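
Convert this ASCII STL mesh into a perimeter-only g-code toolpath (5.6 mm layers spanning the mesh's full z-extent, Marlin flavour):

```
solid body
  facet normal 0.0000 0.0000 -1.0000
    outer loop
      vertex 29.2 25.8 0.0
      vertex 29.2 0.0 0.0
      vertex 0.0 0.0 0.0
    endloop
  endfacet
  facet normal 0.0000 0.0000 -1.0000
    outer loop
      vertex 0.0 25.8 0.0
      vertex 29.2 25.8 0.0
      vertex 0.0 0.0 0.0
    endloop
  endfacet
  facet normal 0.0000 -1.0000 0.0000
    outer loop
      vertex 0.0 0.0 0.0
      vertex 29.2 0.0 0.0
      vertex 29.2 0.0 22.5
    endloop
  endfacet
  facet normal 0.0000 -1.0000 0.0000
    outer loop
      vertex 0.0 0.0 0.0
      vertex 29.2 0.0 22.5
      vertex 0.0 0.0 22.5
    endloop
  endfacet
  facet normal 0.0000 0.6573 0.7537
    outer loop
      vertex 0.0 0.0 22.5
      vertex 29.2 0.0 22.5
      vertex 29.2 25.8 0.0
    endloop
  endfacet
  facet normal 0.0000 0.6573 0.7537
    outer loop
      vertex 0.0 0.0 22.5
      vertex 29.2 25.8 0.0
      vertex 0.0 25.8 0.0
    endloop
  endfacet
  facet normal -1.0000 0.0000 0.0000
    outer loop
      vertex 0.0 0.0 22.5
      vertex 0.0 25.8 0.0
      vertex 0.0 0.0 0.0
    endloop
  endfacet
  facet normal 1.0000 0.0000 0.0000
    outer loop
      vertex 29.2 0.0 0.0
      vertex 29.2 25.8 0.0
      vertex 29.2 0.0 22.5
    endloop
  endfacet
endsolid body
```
; perimeter-only toolpath
G21 ; units = mm
G90 ; absolute positioning
G28 ; home
; layer 1
G0 Z5.6
G0 X0.0 Y0.0
G1 X29.2 Y0.0
G1 X29.2 Y19.4
G1 X0.0 Y19.4
G1 X0.0 Y0.0
; layer 2
G0 Z11.2
G0 X0.0 Y0.0
G1 X29.2 Y0.0
G1 X29.2 Y12.9
G1 X0.0 Y12.9
G1 X0.0 Y0.0
; layer 3
G0 Z16.9
G0 X0.0 Y0.0
G1 X29.2 Y0.0
G1 X29.2 Y6.5
G1 X0.0 Y6.5
G1 X0.0 Y0.0
M2 ; end

The solid is a wedge (ramp): 29.2 × 25.8 mm base, rising to 22.5 mm along the y=0 edge and sloping linearly to z=0 at y=25.8. Slicing at Δz = 5.6 mm — 4 equal slices spanning the solid's height, so layer i sits at z = i·h/4 — gives 3 non-empty perimeters. Each is a 4-segment closed polygon; G0 lifts to the layer z and rapids to the start vertex, then G1 traces the edges. The cross-section shrinks linearly with z (the slice at the apex is degenerate and omitted).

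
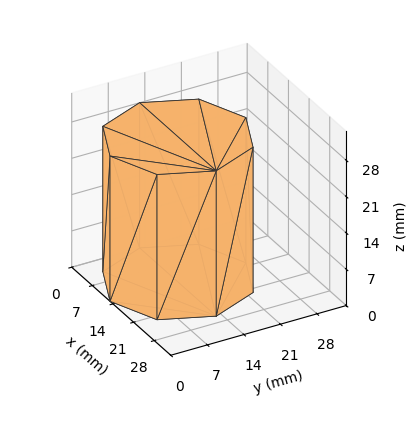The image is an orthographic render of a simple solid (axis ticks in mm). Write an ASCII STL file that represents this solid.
Reading the render: the shape is a regular 8-sided prism (a cylinder approximated with 8 flat sides), circumscribed radius ≈ 13 mm, height ≈ 28 mm (dimensions read to the nearest mm from the axis ticks). For the STL, each face is triangulated and given an outward normal.

solid part
  facet normal 0.0000 0.0000 -1.0000
    outer loop
      vertex 13.00 26.00 0.00
      vertex 22.19 22.19 0.00
      vertex 26.00 13.00 0.00
    endloop
  endfacet
  facet normal 0.0000 0.0000 -1.0000
    outer loop
      vertex 3.81 22.19 0.00
      vertex 13.00 26.00 0.00
      vertex 26.00 13.00 0.00
    endloop
  endfacet
  facet normal 0.0000 0.0000 -1.0000
    outer loop
      vertex 0.00 13.00 0.00
      vertex 3.81 22.19 0.00
      vertex 26.00 13.00 0.00
    endloop
  endfacet
  facet normal 0.0000 0.0000 -1.0000
    outer loop
      vertex 3.81 3.81 0.00
      vertex 0.00 13.00 0.00
      vertex 26.00 13.00 0.00
    endloop
  endfacet
  facet normal 0.0000 0.0000 -1.0000
    outer loop
      vertex 13.00 0.00 0.00
      vertex 3.81 3.81 0.00
      vertex 26.00 13.00 0.00
    endloop
  endfacet
  facet normal 0.0000 0.0000 -1.0000
    outer loop
      vertex 22.19 3.81 0.00
      vertex 13.00 0.00 0.00
      vertex 26.00 13.00 0.00
    endloop
  endfacet
  facet normal 0.0000 0.0000 1.0000
    outer loop
      vertex 26.00 13.00 28.00
      vertex 22.19 22.19 28.00
      vertex 13.00 26.00 28.00
    endloop
  endfacet
  facet normal 0.0000 0.0000 1.0000
    outer loop
      vertex 26.00 13.00 28.00
      vertex 13.00 26.00 28.00
      vertex 3.81 22.19 28.00
    endloop
  endfacet
  facet normal 0.0000 0.0000 1.0000
    outer loop
      vertex 26.00 13.00 28.00
      vertex 3.81 22.19 28.00
      vertex 0.00 13.00 28.00
    endloop
  endfacet
  facet normal 0.0000 0.0000 1.0000
    outer loop
      vertex 26.00 13.00 28.00
      vertex 0.00 13.00 28.00
      vertex 3.81 3.81 28.00
    endloop
  endfacet
  facet normal 0.0000 0.0000 1.0000
    outer loop
      vertex 26.00 13.00 28.00
      vertex 3.81 3.81 28.00
      vertex 13.00 0.00 28.00
    endloop
  endfacet
  facet normal 0.0000 0.0000 1.0000
    outer loop
      vertex 26.00 13.00 28.00
      vertex 13.00 0.00 28.00
      vertex 22.19 3.81 28.00
    endloop
  endfacet
  facet normal 0.9238 0.3830 0.0000
    outer loop
      vertex 26.00 13.00 0.00
      vertex 22.19 22.19 0.00
      vertex 22.19 22.19 28.00
    endloop
  endfacet
  facet normal 0.9238 0.3830 0.0000
    outer loop
      vertex 26.00 13.00 0.00
      vertex 22.19 22.19 28.00
      vertex 26.00 13.00 28.00
    endloop
  endfacet
  facet normal 0.3830 0.9238 0.0000
    outer loop
      vertex 22.19 22.19 0.00
      vertex 13.00 26.00 0.00
      vertex 13.00 26.00 28.00
    endloop
  endfacet
  facet normal 0.3830 0.9238 0.0000
    outer loop
      vertex 22.19 22.19 0.00
      vertex 13.00 26.00 28.00
      vertex 22.19 22.19 28.00
    endloop
  endfacet
  facet normal -0.3830 0.9238 0.0000
    outer loop
      vertex 13.00 26.00 0.00
      vertex 3.81 22.19 0.00
      vertex 3.81 22.19 28.00
    endloop
  endfacet
  facet normal -0.3830 0.9238 0.0000
    outer loop
      vertex 13.00 26.00 0.00
      vertex 3.81 22.19 28.00
      vertex 13.00 26.00 28.00
    endloop
  endfacet
  facet normal -0.9238 0.3830 0.0000
    outer loop
      vertex 3.81 22.19 0.00
      vertex 0.00 13.00 0.00
      vertex 0.00 13.00 28.00
    endloop
  endfacet
  facet normal -0.9238 0.3830 0.0000
    outer loop
      vertex 3.81 22.19 0.00
      vertex 0.00 13.00 28.00
      vertex 3.81 22.19 28.00
    endloop
  endfacet
  facet normal -0.9238 -0.3830 0.0000
    outer loop
      vertex 0.00 13.00 0.00
      vertex 3.81 3.81 0.00
      vertex 3.81 3.81 28.00
    endloop
  endfacet
  facet normal -0.9238 -0.3830 0.0000
    outer loop
      vertex 0.00 13.00 0.00
      vertex 3.81 3.81 28.00
      vertex 0.00 13.00 28.00
    endloop
  endfacet
  facet normal -0.3830 -0.9238 0.0000
    outer loop
      vertex 3.81 3.81 0.00
      vertex 13.00 0.00 0.00
      vertex 13.00 0.00 28.00
    endloop
  endfacet
  facet normal -0.3830 -0.9238 0.0000
    outer loop
      vertex 3.81 3.81 0.00
      vertex 13.00 0.00 28.00
      vertex 3.81 3.81 28.00
    endloop
  endfacet
  facet normal 0.3830 -0.9238 0.0000
    outer loop
      vertex 13.00 0.00 0.00
      vertex 22.19 3.81 0.00
      vertex 22.19 3.81 28.00
    endloop
  endfacet
  facet normal 0.3830 -0.9238 0.0000
    outer loop
      vertex 13.00 0.00 0.00
      vertex 22.19 3.81 28.00
      vertex 13.00 0.00 28.00
    endloop
  endfacet
  facet normal 0.9238 -0.3830 0.0000
    outer loop
      vertex 22.19 3.81 0.00
      vertex 26.00 13.00 0.00
      vertex 26.00 13.00 28.00
    endloop
  endfacet
  facet normal 0.9238 -0.3830 0.0000
    outer loop
      vertex 22.19 3.81 0.00
      vertex 26.00 13.00 28.00
      vertex 22.19 3.81 28.00
    endloop
  endfacet
endsolid part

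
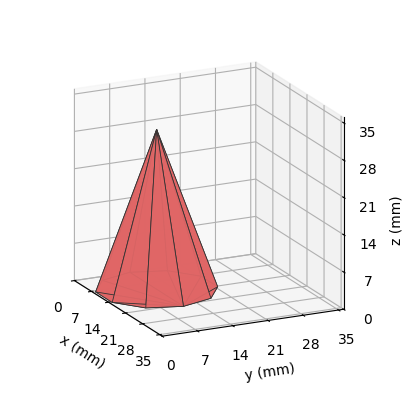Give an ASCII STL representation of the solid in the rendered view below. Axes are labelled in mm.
Reading the render: the shape is a regular 10-sided pyramid, base circumscribed radius ≈ 11 mm, apex at z ≈ 30 mm (dimensions read to the nearest mm from the axis ticks). For the STL, each face is triangulated and given an outward normal.

solid part
  facet normal 0.0000 0.0000 -1.0000
    outer loop
      vertex 14.399 21.462 0.000
      vertex 19.899 17.466 0.000
      vertex 22.000 11.000 0.000
    endloop
  endfacet
  facet normal 0.0000 0.0000 -1.0000
    outer loop
      vertex 7.601 21.462 0.000
      vertex 14.399 21.462 0.000
      vertex 22.000 11.000 0.000
    endloop
  endfacet
  facet normal 0.0000 0.0000 -1.0000
    outer loop
      vertex 2.101 17.466 0.000
      vertex 7.601 21.462 0.000
      vertex 22.000 11.000 0.000
    endloop
  endfacet
  facet normal 0.0000 0.0000 -1.0000
    outer loop
      vertex 0.000 11.000 0.000
      vertex 2.101 17.466 0.000
      vertex 22.000 11.000 0.000
    endloop
  endfacet
  facet normal 0.0000 0.0000 -1.0000
    outer loop
      vertex 2.101 4.534 0.000
      vertex 0.000 11.000 0.000
      vertex 22.000 11.000 0.000
    endloop
  endfacet
  facet normal 0.0000 0.0000 -1.0000
    outer loop
      vertex 7.601 0.538 0.000
      vertex 2.101 4.534 0.000
      vertex 22.000 11.000 0.000
    endloop
  endfacet
  facet normal 0.0000 0.0000 -1.0000
    outer loop
      vertex 14.399 0.538 0.000
      vertex 7.601 0.538 0.000
      vertex 22.000 11.000 0.000
    endloop
  endfacet
  facet normal 0.0000 0.0000 -1.0000
    outer loop
      vertex 19.899 4.534 0.000
      vertex 14.399 0.538 0.000
      vertex 22.000 11.000 0.000
    endloop
  endfacet
  facet normal 0.8980 0.2918 0.3293
    outer loop
      vertex 22.000 11.000 0.000
      vertex 19.899 17.466 0.000
      vertex 11.000 11.000 30.000
    endloop
  endfacet
  facet normal 0.5550 0.7639 0.3293
    outer loop
      vertex 19.899 17.466 0.000
      vertex 14.399 21.462 0.000
      vertex 11.000 11.000 30.000
    endloop
  endfacet
  facet normal 0.0000 0.9442 0.3293
    outer loop
      vertex 14.399 21.462 0.000
      vertex 7.601 21.462 0.000
      vertex 11.000 11.000 30.000
    endloop
  endfacet
  facet normal -0.5550 0.7639 0.3293
    outer loop
      vertex 7.601 21.462 0.000
      vertex 2.101 17.466 0.000
      vertex 11.000 11.000 30.000
    endloop
  endfacet
  facet normal -0.8980 0.2918 0.3293
    outer loop
      vertex 2.101 17.466 0.000
      vertex 0.000 11.000 0.000
      vertex 11.000 11.000 30.000
    endloop
  endfacet
  facet normal -0.8980 -0.2918 0.3293
    outer loop
      vertex 0.000 11.000 0.000
      vertex 2.101 4.534 0.000
      vertex 11.000 11.000 30.000
    endloop
  endfacet
  facet normal -0.5550 -0.7639 0.3293
    outer loop
      vertex 2.101 4.534 0.000
      vertex 7.601 0.538 0.000
      vertex 11.000 11.000 30.000
    endloop
  endfacet
  facet normal 0.0000 -0.9442 0.3293
    outer loop
      vertex 7.601 0.538 0.000
      vertex 14.399 0.538 0.000
      vertex 11.000 11.000 30.000
    endloop
  endfacet
  facet normal 0.5550 -0.7639 0.3293
    outer loop
      vertex 14.399 0.538 0.000
      vertex 19.899 4.534 0.000
      vertex 11.000 11.000 30.000
    endloop
  endfacet
  facet normal 0.8980 -0.2918 0.3293
    outer loop
      vertex 19.899 4.534 0.000
      vertex 22.000 11.000 0.000
      vertex 11.000 11.000 30.000
    endloop
  endfacet
endsolid part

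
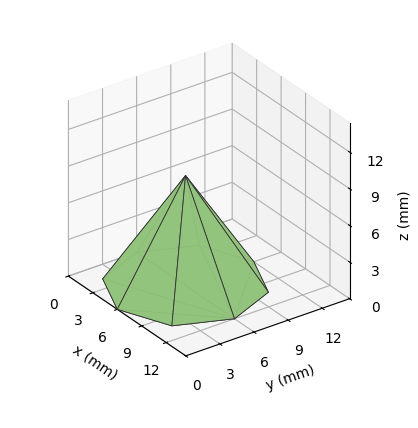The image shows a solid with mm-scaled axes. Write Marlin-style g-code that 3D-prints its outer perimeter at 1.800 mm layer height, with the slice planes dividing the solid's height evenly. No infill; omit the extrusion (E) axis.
Reading the render: the shape is a regular 8-sided pyramid, base circumscribed radius ≈ 6 mm, apex at z ≈ 9 mm (dimensions read to the nearest mm from the axis ticks). For the g-code, the solid's height is divided into equal slices at the stated Δz and each level perimeter traced with G1 moves after a G0 lift.

; perimeter-only toolpath
G21 ; units = mm
G90 ; absolute positioning
G28 ; home
; layer 1
G0 Z1.800
G0 X10.800 Y6.000
G1 X9.394 Y9.394
G1 X6.000 Y10.800
G1 X2.606 Y9.394
G1 X1.200 Y6.000
G1 X2.606 Y2.606
G1 X6.000 Y1.200
G1 X9.394 Y2.606
G1 X10.800 Y6.000
; layer 2
G0 Z3.600
G0 X9.600 Y6.000
G1 X8.546 Y8.546
G1 X6.000 Y9.600
G1 X3.454 Y8.546
G1 X2.400 Y6.000
G1 X3.454 Y3.454
G1 X6.000 Y2.400
G1 X8.546 Y3.454
G1 X9.600 Y6.000
; layer 3
G0 Z5.400
G0 X8.400 Y6.000
G1 X7.697 Y7.697
G1 X6.000 Y8.400
G1 X4.303 Y7.697
G1 X3.600 Y6.000
G1 X4.303 Y4.303
G1 X6.000 Y3.600
G1 X7.697 Y4.303
G1 X8.400 Y6.000
; layer 4
G0 Z7.200
G0 X7.200 Y6.000
G1 X6.849 Y6.849
G1 X6.000 Y7.200
G1 X5.151 Y6.849
G1 X4.800 Y6.000
G1 X5.151 Y5.151
G1 X6.000 Y4.800
G1 X6.849 Y5.151
G1 X7.200 Y6.000
M2 ; end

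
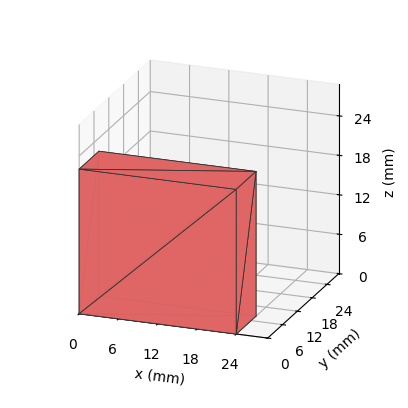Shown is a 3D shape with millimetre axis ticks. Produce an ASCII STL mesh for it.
Reading the render: the shape is a rectangular box, roughly 24 × 8 mm footprint and 22 mm tall (dimensions read to the nearest mm from the axis ticks). For the STL, each face is triangulated and given an outward normal.

solid part
  facet normal 0.0000 0.0000 -1.0000
    outer loop
      vertex 24.0 8.0 0.0
      vertex 24.0 0.0 0.0
      vertex 0.0 0.0 0.0
    endloop
  endfacet
  facet normal 0.0000 0.0000 -1.0000
    outer loop
      vertex 0.0 8.0 0.0
      vertex 24.0 8.0 0.0
      vertex 0.0 0.0 0.0
    endloop
  endfacet
  facet normal 0.0000 0.0000 1.0000
    outer loop
      vertex 0.0 0.0 22.0
      vertex 24.0 0.0 22.0
      vertex 24.0 8.0 22.0
    endloop
  endfacet
  facet normal 0.0000 0.0000 1.0000
    outer loop
      vertex 0.0 0.0 22.0
      vertex 24.0 8.0 22.0
      vertex 0.0 8.0 22.0
    endloop
  endfacet
  facet normal 0.0000 -1.0000 0.0000
    outer loop
      vertex 0.0 0.0 0.0
      vertex 24.0 0.0 0.0
      vertex 24.0 0.0 22.0
    endloop
  endfacet
  facet normal 0.0000 -1.0000 0.0000
    outer loop
      vertex 0.0 0.0 0.0
      vertex 24.0 0.0 22.0
      vertex 0.0 0.0 22.0
    endloop
  endfacet
  facet normal 0.0000 1.0000 0.0000
    outer loop
      vertex 24.0 8.0 22.0
      vertex 24.0 8.0 0.0
      vertex 0.0 8.0 0.0
    endloop
  endfacet
  facet normal 0.0000 1.0000 0.0000
    outer loop
      vertex 0.0 8.0 22.0
      vertex 24.0 8.0 22.0
      vertex 0.0 8.0 0.0
    endloop
  endfacet
  facet normal -1.0000 0.0000 0.0000
    outer loop
      vertex 0.0 8.0 22.0
      vertex 0.0 8.0 0.0
      vertex 0.0 0.0 0.0
    endloop
  endfacet
  facet normal -1.0000 0.0000 0.0000
    outer loop
      vertex 0.0 0.0 22.0
      vertex 0.0 8.0 22.0
      vertex 0.0 0.0 0.0
    endloop
  endfacet
  facet normal 1.0000 0.0000 0.0000
    outer loop
      vertex 24.0 0.0 0.0
      vertex 24.0 8.0 0.0
      vertex 24.0 8.0 22.0
    endloop
  endfacet
  facet normal 1.0000 0.0000 0.0000
    outer loop
      vertex 24.0 0.0 0.0
      vertex 24.0 8.0 22.0
      vertex 24.0 0.0 22.0
    endloop
  endfacet
endsolid part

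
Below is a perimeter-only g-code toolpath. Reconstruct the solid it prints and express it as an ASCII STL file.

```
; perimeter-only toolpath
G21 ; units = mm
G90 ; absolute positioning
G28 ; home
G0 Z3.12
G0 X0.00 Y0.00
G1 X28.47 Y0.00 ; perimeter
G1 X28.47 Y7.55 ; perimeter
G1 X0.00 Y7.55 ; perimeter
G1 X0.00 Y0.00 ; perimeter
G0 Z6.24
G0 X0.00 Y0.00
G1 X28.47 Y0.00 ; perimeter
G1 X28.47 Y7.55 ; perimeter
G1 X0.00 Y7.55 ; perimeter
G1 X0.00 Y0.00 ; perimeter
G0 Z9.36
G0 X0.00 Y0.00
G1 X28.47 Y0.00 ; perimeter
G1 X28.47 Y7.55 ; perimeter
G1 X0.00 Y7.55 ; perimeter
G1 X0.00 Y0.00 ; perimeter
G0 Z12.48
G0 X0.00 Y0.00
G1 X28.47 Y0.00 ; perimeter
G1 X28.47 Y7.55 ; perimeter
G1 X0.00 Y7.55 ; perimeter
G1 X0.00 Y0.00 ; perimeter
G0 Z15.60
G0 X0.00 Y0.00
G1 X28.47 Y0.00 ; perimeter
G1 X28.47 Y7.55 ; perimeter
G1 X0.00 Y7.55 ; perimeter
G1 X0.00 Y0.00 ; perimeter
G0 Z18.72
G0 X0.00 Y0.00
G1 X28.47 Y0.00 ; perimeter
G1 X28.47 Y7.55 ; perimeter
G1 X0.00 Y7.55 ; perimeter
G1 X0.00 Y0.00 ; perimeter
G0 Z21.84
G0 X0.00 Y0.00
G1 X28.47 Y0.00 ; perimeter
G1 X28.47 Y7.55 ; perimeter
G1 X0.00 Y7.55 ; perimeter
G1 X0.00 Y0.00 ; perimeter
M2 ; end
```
solid part
  facet normal 0.0000 0.0000 -1.0000
    outer loop
      vertex 28.47 7.55 0.00
      vertex 28.47 0.00 0.00
      vertex 0.00 0.00 0.00
    endloop
  endfacet
  facet normal 0.0000 0.0000 -1.0000
    outer loop
      vertex 0.00 7.55 0.00
      vertex 28.47 7.55 0.00
      vertex 0.00 0.00 0.00
    endloop
  endfacet
  facet normal 0.0000 0.0000 1.0000
    outer loop
      vertex 0.00 0.00 21.84
      vertex 28.47 0.00 21.84
      vertex 28.47 7.55 21.84
    endloop
  endfacet
  facet normal 0.0000 0.0000 1.0000
    outer loop
      vertex 0.00 0.00 21.84
      vertex 28.47 7.55 21.84
      vertex 0.00 7.55 21.84
    endloop
  endfacet
  facet normal 0.0000 -1.0000 0.0000
    outer loop
      vertex 0.00 0.00 0.00
      vertex 28.47 0.00 0.00
      vertex 28.47 0.00 21.84
    endloop
  endfacet
  facet normal 0.0000 -1.0000 0.0000
    outer loop
      vertex 0.00 0.00 0.00
      vertex 28.47 0.00 21.84
      vertex 0.00 0.00 21.84
    endloop
  endfacet
  facet normal 0.0000 1.0000 0.0000
    outer loop
      vertex 28.47 7.55 21.84
      vertex 28.47 7.55 0.00
      vertex 0.00 7.55 0.00
    endloop
  endfacet
  facet normal 0.0000 1.0000 0.0000
    outer loop
      vertex 0.00 7.55 21.84
      vertex 28.47 7.55 21.84
      vertex 0.00 7.55 0.00
    endloop
  endfacet
  facet normal -1.0000 0.0000 0.0000
    outer loop
      vertex 0.00 7.55 21.84
      vertex 0.00 7.55 0.00
      vertex 0.00 0.00 0.00
    endloop
  endfacet
  facet normal -1.0000 0.0000 0.0000
    outer loop
      vertex 0.00 0.00 21.84
      vertex 0.00 7.55 21.84
      vertex 0.00 0.00 0.00
    endloop
  endfacet
  facet normal 1.0000 0.0000 0.0000
    outer loop
      vertex 28.47 0.00 0.00
      vertex 28.47 7.55 0.00
      vertex 28.47 7.55 21.84
    endloop
  endfacet
  facet normal 1.0000 0.0000 0.0000
    outer loop
      vertex 28.47 0.00 0.00
      vertex 28.47 7.55 21.84
      vertex 28.47 0.00 21.84
    endloop
  endfacet
endsolid part

The G0 Z moves step by Δz≈3.12 mm. Every layer's G1 loop is the same polygon, so the solid is a straight extrusion of it from z=0 to z≈21.8. Closing with flat bottom and top caps and triangulating gives 12 facets — a rectangular box, roughly 28.5 × 7.55 mm footprint and 21.8 mm tall.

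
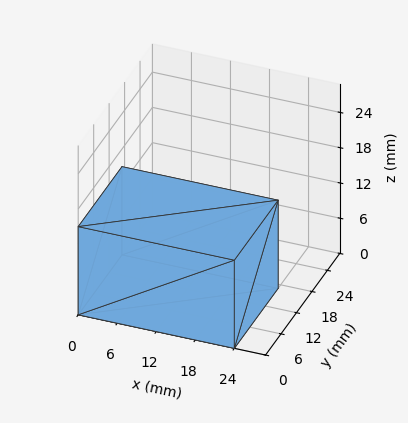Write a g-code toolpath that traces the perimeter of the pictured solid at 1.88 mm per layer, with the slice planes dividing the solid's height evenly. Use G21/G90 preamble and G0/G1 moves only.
Reading the render: the shape is a rectangular box, roughly 24 × 17 mm footprint and 15 mm tall (dimensions read to the nearest mm from the axis ticks). For the g-code, the solid's height is divided into equal slices at the stated Δz and each level perimeter traced with G1 moves after a G0 lift.

; perimeter-only toolpath
G21 ; units = mm
G90 ; absolute positioning
G28 ; home
; layer 1
G0 Z1.88
G0 X0.00 Y0.00
G1 X24.00 Y0.00
G1 X24.00 Y17.00
G1 X0.00 Y17.00
G1 X0.00 Y0.00
; layer 2
G0 Z3.75
G0 X0.00 Y0.00
G1 X24.00 Y0.00
G1 X24.00 Y17.00
G1 X0.00 Y17.00
G1 X0.00 Y0.00
; layer 3
G0 Z5.62
G0 X0.00 Y0.00
G1 X24.00 Y0.00
G1 X24.00 Y17.00
G1 X0.00 Y17.00
G1 X0.00 Y0.00
; layer 4
G0 Z7.50
G0 X0.00 Y0.00
G1 X24.00 Y0.00
G1 X24.00 Y17.00
G1 X0.00 Y17.00
G1 X0.00 Y0.00
; layer 5
G0 Z9.38
G0 X0.00 Y0.00
G1 X24.00 Y0.00
G1 X24.00 Y17.00
G1 X0.00 Y17.00
G1 X0.00 Y0.00
; layer 6
G0 Z11.25
G0 X0.00 Y0.00
G1 X24.00 Y0.00
G1 X24.00 Y17.00
G1 X0.00 Y17.00
G1 X0.00 Y0.00
; layer 7
G0 Z13.12
G0 X0.00 Y0.00
G1 X24.00 Y0.00
G1 X24.00 Y17.00
G1 X0.00 Y17.00
G1 X0.00 Y0.00
; layer 8
G0 Z15.00
G0 X0.00 Y0.00
G1 X24.00 Y0.00
G1 X24.00 Y17.00
G1 X0.00 Y17.00
G1 X0.00 Y0.00
M2 ; end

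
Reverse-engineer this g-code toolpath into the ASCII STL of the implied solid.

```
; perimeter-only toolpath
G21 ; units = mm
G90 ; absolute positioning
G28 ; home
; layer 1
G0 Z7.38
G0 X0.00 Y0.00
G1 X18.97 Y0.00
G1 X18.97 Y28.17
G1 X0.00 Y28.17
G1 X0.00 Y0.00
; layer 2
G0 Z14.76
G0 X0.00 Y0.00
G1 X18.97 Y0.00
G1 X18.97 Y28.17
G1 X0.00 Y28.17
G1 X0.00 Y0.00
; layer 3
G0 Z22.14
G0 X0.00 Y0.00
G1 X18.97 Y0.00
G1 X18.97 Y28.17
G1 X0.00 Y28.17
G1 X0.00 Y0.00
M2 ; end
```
solid part
  facet normal 0.0000 0.0000 -1.0000
    outer loop
      vertex 18.97 28.17 0.00
      vertex 18.97 0.00 0.00
      vertex 0.00 0.00 0.00
    endloop
  endfacet
  facet normal 0.0000 0.0000 -1.0000
    outer loop
      vertex 0.00 28.17 0.00
      vertex 18.97 28.17 0.00
      vertex 0.00 0.00 0.00
    endloop
  endfacet
  facet normal 0.0000 0.0000 1.0000
    outer loop
      vertex 0.00 0.00 22.14
      vertex 18.97 0.00 22.14
      vertex 18.97 28.17 22.14
    endloop
  endfacet
  facet normal 0.0000 0.0000 1.0000
    outer loop
      vertex 0.00 0.00 22.14
      vertex 18.97 28.17 22.14
      vertex 0.00 28.17 22.14
    endloop
  endfacet
  facet normal 0.0000 -1.0000 0.0000
    outer loop
      vertex 0.00 0.00 0.00
      vertex 18.97 0.00 0.00
      vertex 18.97 0.00 22.14
    endloop
  endfacet
  facet normal 0.0000 -1.0000 0.0000
    outer loop
      vertex 0.00 0.00 0.00
      vertex 18.97 0.00 22.14
      vertex 0.00 0.00 22.14
    endloop
  endfacet
  facet normal 0.0000 1.0000 0.0000
    outer loop
      vertex 18.97 28.17 22.14
      vertex 18.97 28.17 0.00
      vertex 0.00 28.17 0.00
    endloop
  endfacet
  facet normal 0.0000 1.0000 0.0000
    outer loop
      vertex 0.00 28.17 22.14
      vertex 18.97 28.17 22.14
      vertex 0.00 28.17 0.00
    endloop
  endfacet
  facet normal -1.0000 0.0000 0.0000
    outer loop
      vertex 0.00 28.17 22.14
      vertex 0.00 28.17 0.00
      vertex 0.00 0.00 0.00
    endloop
  endfacet
  facet normal -1.0000 0.0000 0.0000
    outer loop
      vertex 0.00 0.00 22.14
      vertex 0.00 28.17 22.14
      vertex 0.00 0.00 0.00
    endloop
  endfacet
  facet normal 1.0000 0.0000 0.0000
    outer loop
      vertex 18.97 0.00 0.00
      vertex 18.97 28.17 0.00
      vertex 18.97 28.17 22.14
    endloop
  endfacet
  facet normal 1.0000 0.0000 0.0000
    outer loop
      vertex 18.97 0.00 0.00
      vertex 18.97 28.17 22.14
      vertex 18.97 0.00 22.14
    endloop
  endfacet
endsolid part

The G0 Z moves step by Δz≈7.38 mm. Every layer's G1 loop is the same polygon, so the solid is a straight extrusion of it from z=0 to z≈22.1. Closing with flat bottom and top caps and triangulating gives 12 facets — a rectangular box, roughly 19 × 28.2 mm footprint and 22.1 mm tall.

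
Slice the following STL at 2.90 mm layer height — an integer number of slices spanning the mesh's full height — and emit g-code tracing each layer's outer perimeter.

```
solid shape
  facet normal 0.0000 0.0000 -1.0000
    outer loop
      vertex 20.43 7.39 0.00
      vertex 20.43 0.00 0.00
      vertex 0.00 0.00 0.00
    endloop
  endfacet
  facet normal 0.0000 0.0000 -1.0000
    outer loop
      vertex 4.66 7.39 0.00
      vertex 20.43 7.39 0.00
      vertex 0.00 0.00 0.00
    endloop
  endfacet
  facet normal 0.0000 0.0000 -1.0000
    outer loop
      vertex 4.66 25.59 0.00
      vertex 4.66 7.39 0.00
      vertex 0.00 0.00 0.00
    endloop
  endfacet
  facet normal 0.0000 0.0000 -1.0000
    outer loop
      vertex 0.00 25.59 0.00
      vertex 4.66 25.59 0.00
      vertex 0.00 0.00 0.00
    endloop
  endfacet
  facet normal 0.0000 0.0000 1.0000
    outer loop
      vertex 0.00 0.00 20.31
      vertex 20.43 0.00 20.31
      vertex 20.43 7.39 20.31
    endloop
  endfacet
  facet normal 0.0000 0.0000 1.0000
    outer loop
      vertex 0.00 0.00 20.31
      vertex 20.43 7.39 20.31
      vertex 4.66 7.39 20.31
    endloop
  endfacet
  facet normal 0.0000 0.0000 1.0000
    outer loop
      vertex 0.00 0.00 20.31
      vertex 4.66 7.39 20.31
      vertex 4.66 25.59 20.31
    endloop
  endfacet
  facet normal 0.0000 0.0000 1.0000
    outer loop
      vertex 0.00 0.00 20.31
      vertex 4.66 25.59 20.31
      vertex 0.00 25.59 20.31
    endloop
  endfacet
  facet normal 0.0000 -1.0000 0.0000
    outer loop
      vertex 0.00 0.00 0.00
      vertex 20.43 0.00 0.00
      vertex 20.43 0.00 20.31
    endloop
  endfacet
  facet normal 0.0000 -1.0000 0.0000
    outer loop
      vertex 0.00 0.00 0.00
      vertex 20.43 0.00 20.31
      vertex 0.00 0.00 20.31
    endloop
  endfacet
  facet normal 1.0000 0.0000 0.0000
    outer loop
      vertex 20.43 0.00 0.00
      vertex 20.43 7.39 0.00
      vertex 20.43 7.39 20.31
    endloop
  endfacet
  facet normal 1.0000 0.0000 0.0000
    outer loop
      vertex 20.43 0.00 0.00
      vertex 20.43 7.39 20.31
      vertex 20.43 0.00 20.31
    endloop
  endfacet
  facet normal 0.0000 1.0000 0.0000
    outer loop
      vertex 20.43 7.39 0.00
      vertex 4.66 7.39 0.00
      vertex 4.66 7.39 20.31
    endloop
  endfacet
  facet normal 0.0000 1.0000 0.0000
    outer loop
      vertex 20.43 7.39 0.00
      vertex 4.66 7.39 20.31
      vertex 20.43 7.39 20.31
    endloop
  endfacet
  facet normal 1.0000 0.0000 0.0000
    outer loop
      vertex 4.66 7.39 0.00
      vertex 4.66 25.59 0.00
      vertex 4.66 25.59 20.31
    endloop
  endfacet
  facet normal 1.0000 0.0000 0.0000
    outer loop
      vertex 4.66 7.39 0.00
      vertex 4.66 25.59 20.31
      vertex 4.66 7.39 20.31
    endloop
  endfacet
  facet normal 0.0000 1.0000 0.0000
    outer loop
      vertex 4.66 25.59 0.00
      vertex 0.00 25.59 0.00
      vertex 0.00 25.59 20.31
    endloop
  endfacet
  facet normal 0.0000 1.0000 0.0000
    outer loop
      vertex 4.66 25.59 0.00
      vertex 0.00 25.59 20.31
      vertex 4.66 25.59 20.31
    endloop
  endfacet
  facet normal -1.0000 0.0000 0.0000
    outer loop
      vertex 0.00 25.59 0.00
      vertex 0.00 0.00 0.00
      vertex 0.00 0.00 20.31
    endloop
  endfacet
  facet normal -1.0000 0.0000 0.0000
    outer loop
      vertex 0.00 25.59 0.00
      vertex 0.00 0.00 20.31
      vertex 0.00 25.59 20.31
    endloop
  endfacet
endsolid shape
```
; perimeter-only toolpath
G21 ; units = mm
G90 ; absolute positioning
G28 ; home
; layer 1
G0 Z2.90
G0 X0.00 Y0.00
G1 X20.43 Y0.00
G1 X20.43 Y7.39
G1 X4.66 Y7.39
G1 X4.66 Y25.59
G1 X0.00 Y25.59
G1 X0.00 Y0.00
; layer 2
G0 Z5.80
G0 X0.00 Y0.00
G1 X20.43 Y0.00
G1 X20.43 Y7.39
G1 X4.66 Y7.39
G1 X4.66 Y25.59
G1 X0.00 Y25.59
G1 X0.00 Y0.00
; layer 3
G0 Z8.70
G0 X0.00 Y0.00
G1 X20.43 Y0.00
G1 X20.43 Y7.39
G1 X4.66 Y7.39
G1 X4.66 Y25.59
G1 X0.00 Y25.59
G1 X0.00 Y0.00
; layer 4
G0 Z11.61
G0 X0.00 Y0.00
G1 X20.43 Y0.00
G1 X20.43 Y7.39
G1 X4.66 Y7.39
G1 X4.66 Y25.59
G1 X0.00 Y25.59
G1 X0.00 Y0.00
; layer 5
G0 Z14.51
G0 X0.00 Y0.00
G1 X20.43 Y0.00
G1 X20.43 Y7.39
G1 X4.66 Y7.39
G1 X4.66 Y25.59
G1 X0.00 Y25.59
G1 X0.00 Y0.00
; layer 6
G0 Z17.41
G0 X0.00 Y0.00
G1 X20.43 Y0.00
G1 X20.43 Y7.39
G1 X4.66 Y7.39
G1 X4.66 Y25.59
G1 X0.00 Y25.59
G1 X0.00 Y0.00
; layer 7
G0 Z20.31
G0 X0.00 Y0.00
G1 X20.43 Y0.00
G1 X20.43 Y7.39
G1 X4.66 Y7.39
G1 X4.66 Y25.59
G1 X0.00 Y25.59
G1 X0.00 Y0.00
M2 ; end

The solid is an L-shaped prism: outer 20.4 × 25.6 mm, arm thicknesses ≈ 7.39 mm (horizontal) and 4.66 mm (vertical), extruded 20.3 mm in z. Slicing at Δz = 2.90 mm — 7 equal slices spanning the solid's height, so layer i sits at z = i·h/7 — gives 7 non-empty perimeters. Each is a 6-segment closed polygon; G0 lifts to the layer z and rapids to the start vertex, then G1 traces the edges.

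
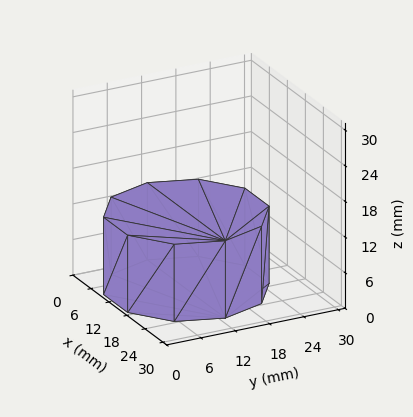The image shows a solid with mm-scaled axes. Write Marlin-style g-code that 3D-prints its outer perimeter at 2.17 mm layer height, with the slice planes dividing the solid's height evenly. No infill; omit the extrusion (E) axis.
Reading the render: the shape is a regular 10-sided prism (a cylinder approximated with 10 flat sides), circumscribed radius ≈ 13 mm, height ≈ 13 mm (dimensions read to the nearest mm from the axis ticks). For the g-code, the solid's height is divided into equal slices at the stated Δz and each level perimeter traced with G1 moves after a G0 lift.

; perimeter-only toolpath
G21 ; units = mm
G90 ; absolute positioning
G28 ; home
; layer 1
G0 Z2.17
G0 X26.00 Y13.00
G1 X23.52 Y20.64
G1 X17.02 Y25.36
G1 X8.98 Y25.36
G1 X2.48 Y20.64
G1 X0.00 Y13.00
G1 X2.48 Y5.36
G1 X8.98 Y0.64
G1 X17.02 Y0.64
G1 X23.52 Y5.36
G1 X26.00 Y13.00
; layer 2
G0 Z4.33
G0 X26.00 Y13.00
G1 X23.52 Y20.64
G1 X17.02 Y25.36
G1 X8.98 Y25.36
G1 X2.48 Y20.64
G1 X0.00 Y13.00
G1 X2.48 Y5.36
G1 X8.98 Y0.64
G1 X17.02 Y0.64
G1 X23.52 Y5.36
G1 X26.00 Y13.00
; layer 3
G0 Z6.50
G0 X26.00 Y13.00
G1 X23.52 Y20.64
G1 X17.02 Y25.36
G1 X8.98 Y25.36
G1 X2.48 Y20.64
G1 X0.00 Y13.00
G1 X2.48 Y5.36
G1 X8.98 Y0.64
G1 X17.02 Y0.64
G1 X23.52 Y5.36
G1 X26.00 Y13.00
; layer 4
G0 Z8.67
G0 X26.00 Y13.00
G1 X23.52 Y20.64
G1 X17.02 Y25.36
G1 X8.98 Y25.36
G1 X2.48 Y20.64
G1 X0.00 Y13.00
G1 X2.48 Y5.36
G1 X8.98 Y0.64
G1 X17.02 Y0.64
G1 X23.52 Y5.36
G1 X26.00 Y13.00
; layer 5
G0 Z10.83
G0 X26.00 Y13.00
G1 X23.52 Y20.64
G1 X17.02 Y25.36
G1 X8.98 Y25.36
G1 X2.48 Y20.64
G1 X0.00 Y13.00
G1 X2.48 Y5.36
G1 X8.98 Y0.64
G1 X17.02 Y0.64
G1 X23.52 Y5.36
G1 X26.00 Y13.00
; layer 6
G0 Z13.00
G0 X26.00 Y13.00
G1 X23.52 Y20.64
G1 X17.02 Y25.36
G1 X8.98 Y25.36
G1 X2.48 Y20.64
G1 X0.00 Y13.00
G1 X2.48 Y5.36
G1 X8.98 Y0.64
G1 X17.02 Y0.64
G1 X23.52 Y5.36
G1 X26.00 Y13.00
M2 ; end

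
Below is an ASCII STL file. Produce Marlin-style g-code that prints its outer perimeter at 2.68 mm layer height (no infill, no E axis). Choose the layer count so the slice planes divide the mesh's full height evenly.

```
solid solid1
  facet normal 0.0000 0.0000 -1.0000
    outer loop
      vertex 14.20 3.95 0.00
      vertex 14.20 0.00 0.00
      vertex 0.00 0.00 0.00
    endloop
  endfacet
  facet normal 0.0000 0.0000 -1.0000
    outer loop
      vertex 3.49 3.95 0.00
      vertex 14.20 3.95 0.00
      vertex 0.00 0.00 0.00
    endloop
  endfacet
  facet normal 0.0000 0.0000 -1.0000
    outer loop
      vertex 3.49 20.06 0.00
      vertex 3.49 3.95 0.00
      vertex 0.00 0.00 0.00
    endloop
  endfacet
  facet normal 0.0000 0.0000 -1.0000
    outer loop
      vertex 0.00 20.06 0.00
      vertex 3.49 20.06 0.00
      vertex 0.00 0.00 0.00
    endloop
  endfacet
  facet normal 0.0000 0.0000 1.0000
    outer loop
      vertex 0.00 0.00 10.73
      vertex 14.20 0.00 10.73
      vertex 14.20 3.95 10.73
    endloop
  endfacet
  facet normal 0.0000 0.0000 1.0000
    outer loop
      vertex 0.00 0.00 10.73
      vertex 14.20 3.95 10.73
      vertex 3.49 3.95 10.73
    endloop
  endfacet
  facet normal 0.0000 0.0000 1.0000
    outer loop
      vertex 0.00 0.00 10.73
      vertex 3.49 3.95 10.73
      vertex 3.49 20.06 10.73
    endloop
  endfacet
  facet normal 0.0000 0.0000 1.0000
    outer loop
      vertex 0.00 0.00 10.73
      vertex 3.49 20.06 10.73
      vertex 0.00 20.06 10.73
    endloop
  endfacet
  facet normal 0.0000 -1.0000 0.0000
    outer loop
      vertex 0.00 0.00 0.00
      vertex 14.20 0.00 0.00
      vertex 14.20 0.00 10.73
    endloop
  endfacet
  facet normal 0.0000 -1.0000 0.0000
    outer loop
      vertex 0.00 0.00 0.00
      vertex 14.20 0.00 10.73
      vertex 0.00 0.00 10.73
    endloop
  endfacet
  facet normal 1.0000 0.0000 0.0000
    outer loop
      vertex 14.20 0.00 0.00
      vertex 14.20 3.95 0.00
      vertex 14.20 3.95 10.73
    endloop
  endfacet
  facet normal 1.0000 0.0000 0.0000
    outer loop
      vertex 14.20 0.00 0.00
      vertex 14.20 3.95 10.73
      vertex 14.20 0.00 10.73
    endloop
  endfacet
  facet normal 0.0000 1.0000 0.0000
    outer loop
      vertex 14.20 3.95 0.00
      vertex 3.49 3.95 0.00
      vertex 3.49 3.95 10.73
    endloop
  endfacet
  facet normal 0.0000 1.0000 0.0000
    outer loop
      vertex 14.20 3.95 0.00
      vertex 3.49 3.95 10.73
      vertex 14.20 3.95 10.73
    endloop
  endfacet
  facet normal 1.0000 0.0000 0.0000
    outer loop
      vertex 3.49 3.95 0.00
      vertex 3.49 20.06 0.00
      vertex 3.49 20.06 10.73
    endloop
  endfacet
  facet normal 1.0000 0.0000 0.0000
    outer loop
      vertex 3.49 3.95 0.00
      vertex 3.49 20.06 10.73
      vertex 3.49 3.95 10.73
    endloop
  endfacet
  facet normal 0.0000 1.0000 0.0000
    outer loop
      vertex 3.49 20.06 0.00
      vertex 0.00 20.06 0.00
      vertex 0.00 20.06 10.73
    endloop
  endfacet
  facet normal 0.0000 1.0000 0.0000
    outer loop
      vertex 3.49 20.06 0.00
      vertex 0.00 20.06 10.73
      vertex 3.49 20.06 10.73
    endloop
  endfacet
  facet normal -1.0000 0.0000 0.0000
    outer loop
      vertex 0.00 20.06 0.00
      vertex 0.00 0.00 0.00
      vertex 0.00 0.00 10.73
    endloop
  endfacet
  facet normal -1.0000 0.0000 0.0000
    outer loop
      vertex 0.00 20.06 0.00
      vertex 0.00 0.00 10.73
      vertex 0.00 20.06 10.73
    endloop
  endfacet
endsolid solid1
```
; perimeter-only toolpath
G21 ; units = mm
G90 ; absolute positioning
G28 ; home
; layer 1
G0 Z2.68
G0 X0.00 Y0.00
G1 X14.20 Y0.00
G1 X14.20 Y3.95
G1 X3.49 Y3.95
G1 X3.49 Y20.06
G1 X0.00 Y20.06
G1 X0.00 Y0.00
; layer 2
G0 Z5.37
G0 X0.00 Y0.00
G1 X14.20 Y0.00
G1 X14.20 Y3.95
G1 X3.49 Y3.95
G1 X3.49 Y20.06
G1 X0.00 Y20.06
G1 X0.00 Y0.00
; layer 3
G0 Z8.05
G0 X0.00 Y0.00
G1 X14.20 Y0.00
G1 X14.20 Y3.95
G1 X3.49 Y3.95
G1 X3.49 Y20.06
G1 X0.00 Y20.06
G1 X0.00 Y0.00
; layer 4
G0 Z10.73
G0 X0.00 Y0.00
G1 X14.20 Y0.00
G1 X14.20 Y3.95
G1 X3.49 Y3.95
G1 X3.49 Y20.06
G1 X0.00 Y20.06
G1 X0.00 Y0.00
M2 ; end

The solid is an L-shaped prism: outer 14.2 × 20.1 mm, arm thicknesses ≈ 3.95 mm (horizontal) and 3.49 mm (vertical), extruded 10.7 mm in z. Slicing at Δz = 2.68 mm — 4 equal slices spanning the solid's height, so layer i sits at z = i·h/4 — gives 4 non-empty perimeters. Each is a 6-segment closed polygon; G0 lifts to the layer z and rapids to the start vertex, then G1 traces the edges.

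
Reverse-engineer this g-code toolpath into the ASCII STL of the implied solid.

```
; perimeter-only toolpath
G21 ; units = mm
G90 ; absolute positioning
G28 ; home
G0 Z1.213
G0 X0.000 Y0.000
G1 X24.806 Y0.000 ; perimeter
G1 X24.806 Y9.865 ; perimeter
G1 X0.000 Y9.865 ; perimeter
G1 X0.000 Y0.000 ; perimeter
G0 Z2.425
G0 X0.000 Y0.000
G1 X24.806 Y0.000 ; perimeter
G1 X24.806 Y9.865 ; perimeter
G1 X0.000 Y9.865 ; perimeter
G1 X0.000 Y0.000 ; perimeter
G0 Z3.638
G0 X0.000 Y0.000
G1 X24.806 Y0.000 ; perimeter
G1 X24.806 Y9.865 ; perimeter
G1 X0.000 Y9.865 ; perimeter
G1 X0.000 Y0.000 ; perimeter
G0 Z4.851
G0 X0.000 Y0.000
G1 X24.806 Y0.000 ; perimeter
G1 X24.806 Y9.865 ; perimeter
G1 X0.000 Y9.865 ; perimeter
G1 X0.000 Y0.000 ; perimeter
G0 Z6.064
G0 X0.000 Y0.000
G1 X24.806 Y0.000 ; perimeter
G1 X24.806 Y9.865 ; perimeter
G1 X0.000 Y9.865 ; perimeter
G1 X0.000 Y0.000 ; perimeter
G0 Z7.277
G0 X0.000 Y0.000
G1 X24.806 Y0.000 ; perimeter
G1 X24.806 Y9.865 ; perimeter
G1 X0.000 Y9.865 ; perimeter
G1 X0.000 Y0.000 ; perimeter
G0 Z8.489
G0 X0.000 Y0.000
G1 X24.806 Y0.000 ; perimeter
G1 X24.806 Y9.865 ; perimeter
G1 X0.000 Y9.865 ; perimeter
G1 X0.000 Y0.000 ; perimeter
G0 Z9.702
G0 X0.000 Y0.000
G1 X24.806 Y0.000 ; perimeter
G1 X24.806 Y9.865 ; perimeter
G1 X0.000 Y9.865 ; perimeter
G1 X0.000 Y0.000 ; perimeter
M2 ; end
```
solid part
  facet normal 0.0000 0.0000 -1.0000
    outer loop
      vertex 24.806 9.865 0.000
      vertex 24.806 0.000 0.000
      vertex 0.000 0.000 0.000
    endloop
  endfacet
  facet normal 0.0000 0.0000 -1.0000
    outer loop
      vertex 0.000 9.865 0.000
      vertex 24.806 9.865 0.000
      vertex 0.000 0.000 0.000
    endloop
  endfacet
  facet normal 0.0000 0.0000 1.0000
    outer loop
      vertex 0.000 0.000 9.702
      vertex 24.806 0.000 9.702
      vertex 24.806 9.865 9.702
    endloop
  endfacet
  facet normal 0.0000 0.0000 1.0000
    outer loop
      vertex 0.000 0.000 9.702
      vertex 24.806 9.865 9.702
      vertex 0.000 9.865 9.702
    endloop
  endfacet
  facet normal 0.0000 -1.0000 0.0000
    outer loop
      vertex 0.000 0.000 0.000
      vertex 24.806 0.000 0.000
      vertex 24.806 0.000 9.702
    endloop
  endfacet
  facet normal 0.0000 -1.0000 0.0000
    outer loop
      vertex 0.000 0.000 0.000
      vertex 24.806 0.000 9.702
      vertex 0.000 0.000 9.702
    endloop
  endfacet
  facet normal 0.0000 1.0000 0.0000
    outer loop
      vertex 24.806 9.865 9.702
      vertex 24.806 9.865 0.000
      vertex 0.000 9.865 0.000
    endloop
  endfacet
  facet normal 0.0000 1.0000 0.0000
    outer loop
      vertex 0.000 9.865 9.702
      vertex 24.806 9.865 9.702
      vertex 0.000 9.865 0.000
    endloop
  endfacet
  facet normal -1.0000 0.0000 0.0000
    outer loop
      vertex 0.000 9.865 9.702
      vertex 0.000 9.865 0.000
      vertex 0.000 0.000 0.000
    endloop
  endfacet
  facet normal -1.0000 0.0000 0.0000
    outer loop
      vertex 0.000 0.000 9.702
      vertex 0.000 9.865 9.702
      vertex 0.000 0.000 0.000
    endloop
  endfacet
  facet normal 1.0000 0.0000 0.0000
    outer loop
      vertex 24.806 0.000 0.000
      vertex 24.806 9.865 0.000
      vertex 24.806 9.865 9.702
    endloop
  endfacet
  facet normal 1.0000 0.0000 0.0000
    outer loop
      vertex 24.806 0.000 0.000
      vertex 24.806 9.865 9.702
      vertex 24.806 0.000 9.702
    endloop
  endfacet
endsolid part

The G0 Z moves step by Δz≈1.213 mm. Every layer's G1 loop is the same polygon, so the solid is a straight extrusion of it from z=0 to z≈9.7. Closing with flat bottom and top caps and triangulating gives 12 facets — a rectangular box, roughly 24.8 × 9.87 mm footprint and 9.7 mm tall.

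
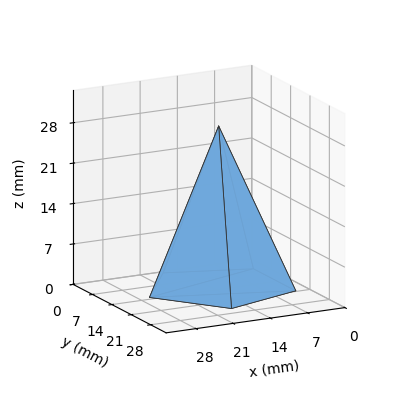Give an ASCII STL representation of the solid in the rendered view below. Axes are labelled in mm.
Reading the render: the shape is a regular 5-sided pyramid, base circumscribed radius ≈ 13 mm, apex at z ≈ 28 mm (dimensions read to the nearest mm from the axis ticks). For the STL, each face is triangulated and given an outward normal.

solid part
  facet normal 0.0000 0.0000 -1.0000
    outer loop
      vertex 2.48 20.64 0.00
      vertex 17.02 25.36 0.00
      vertex 26.00 13.00 0.00
    endloop
  endfacet
  facet normal 0.0000 0.0000 -1.0000
    outer loop
      vertex 2.48 5.36 0.00
      vertex 2.48 20.64 0.00
      vertex 26.00 13.00 0.00
    endloop
  endfacet
  facet normal 0.0000 0.0000 -1.0000
    outer loop
      vertex 17.02 0.64 0.00
      vertex 2.48 5.36 0.00
      vertex 26.00 13.00 0.00
    endloop
  endfacet
  facet normal 0.7574 0.5502 0.3516
    outer loop
      vertex 26.00 13.00 0.00
      vertex 17.02 25.36 0.00
      vertex 13.00 13.00 28.00
    endloop
  endfacet
  facet normal -0.2891 0.8904 0.3516
    outer loop
      vertex 17.02 25.36 0.00
      vertex 2.48 20.64 0.00
      vertex 13.00 13.00 28.00
    endloop
  endfacet
  facet normal -0.9361 0.0000 0.3517
    outer loop
      vertex 2.48 20.64 0.00
      vertex 2.48 5.36 0.00
      vertex 13.00 13.00 28.00
    endloop
  endfacet
  facet normal -0.2891 -0.8904 0.3516
    outer loop
      vertex 2.48 5.36 0.00
      vertex 17.02 0.64 0.00
      vertex 13.00 13.00 28.00
    endloop
  endfacet
  facet normal 0.7574 -0.5502 0.3516
    outer loop
      vertex 17.02 0.64 0.00
      vertex 26.00 13.00 0.00
      vertex 13.00 13.00 28.00
    endloop
  endfacet
endsolid part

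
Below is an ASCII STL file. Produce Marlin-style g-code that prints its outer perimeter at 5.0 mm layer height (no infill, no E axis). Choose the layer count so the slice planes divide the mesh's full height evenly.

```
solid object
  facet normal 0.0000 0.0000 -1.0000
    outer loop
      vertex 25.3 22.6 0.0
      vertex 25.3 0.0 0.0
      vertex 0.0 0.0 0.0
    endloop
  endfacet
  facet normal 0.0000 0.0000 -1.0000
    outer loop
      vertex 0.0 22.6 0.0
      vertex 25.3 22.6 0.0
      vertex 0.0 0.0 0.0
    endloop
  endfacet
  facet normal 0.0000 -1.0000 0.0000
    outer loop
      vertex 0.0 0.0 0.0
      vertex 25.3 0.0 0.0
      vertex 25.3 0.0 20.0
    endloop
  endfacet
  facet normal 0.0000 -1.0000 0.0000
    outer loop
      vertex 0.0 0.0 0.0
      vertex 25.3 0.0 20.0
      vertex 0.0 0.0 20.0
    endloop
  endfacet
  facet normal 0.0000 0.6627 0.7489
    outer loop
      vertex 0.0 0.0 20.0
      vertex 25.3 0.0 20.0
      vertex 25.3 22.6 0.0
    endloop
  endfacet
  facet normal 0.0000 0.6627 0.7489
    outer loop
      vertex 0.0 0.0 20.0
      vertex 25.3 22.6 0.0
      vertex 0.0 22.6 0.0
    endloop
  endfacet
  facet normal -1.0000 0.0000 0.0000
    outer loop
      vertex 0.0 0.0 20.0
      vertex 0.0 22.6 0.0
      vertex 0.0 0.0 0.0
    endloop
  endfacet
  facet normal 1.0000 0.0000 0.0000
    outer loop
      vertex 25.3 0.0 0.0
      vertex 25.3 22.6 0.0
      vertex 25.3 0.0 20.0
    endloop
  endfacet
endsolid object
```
; perimeter-only toolpath
G21 ; units = mm
G90 ; absolute positioning
G28 ; home
; layer 1
G0 Z5.0
G0 X0.0 Y0.0
G1 X25.3 Y0.0
G1 X25.3 Y17.0
G1 X0.0 Y17.0
G1 X0.0 Y0.0
; layer 2
G0 Z10.0
G0 X0.0 Y0.0
G1 X25.3 Y0.0
G1 X25.3 Y11.3
G1 X0.0 Y11.3
G1 X0.0 Y0.0
; layer 3
G0 Z15.0
G0 X0.0 Y0.0
G1 X25.3 Y0.0
G1 X25.3 Y5.7
G1 X0.0 Y5.7
G1 X0.0 Y0.0
M2 ; end

The solid is a wedge (ramp): 25.3 × 22.6 mm base, rising to 20 mm along the y=0 edge and sloping linearly to z=0 at y=22.6. Slicing at Δz = 5.0 mm — 4 equal slices spanning the solid's height, so layer i sits at z = i·h/4 — gives 3 non-empty perimeters. Each is a 4-segment closed polygon; G0 lifts to the layer z and rapids to the start vertex, then G1 traces the edges. The cross-section shrinks linearly with z (the slice at the apex is degenerate and omitted).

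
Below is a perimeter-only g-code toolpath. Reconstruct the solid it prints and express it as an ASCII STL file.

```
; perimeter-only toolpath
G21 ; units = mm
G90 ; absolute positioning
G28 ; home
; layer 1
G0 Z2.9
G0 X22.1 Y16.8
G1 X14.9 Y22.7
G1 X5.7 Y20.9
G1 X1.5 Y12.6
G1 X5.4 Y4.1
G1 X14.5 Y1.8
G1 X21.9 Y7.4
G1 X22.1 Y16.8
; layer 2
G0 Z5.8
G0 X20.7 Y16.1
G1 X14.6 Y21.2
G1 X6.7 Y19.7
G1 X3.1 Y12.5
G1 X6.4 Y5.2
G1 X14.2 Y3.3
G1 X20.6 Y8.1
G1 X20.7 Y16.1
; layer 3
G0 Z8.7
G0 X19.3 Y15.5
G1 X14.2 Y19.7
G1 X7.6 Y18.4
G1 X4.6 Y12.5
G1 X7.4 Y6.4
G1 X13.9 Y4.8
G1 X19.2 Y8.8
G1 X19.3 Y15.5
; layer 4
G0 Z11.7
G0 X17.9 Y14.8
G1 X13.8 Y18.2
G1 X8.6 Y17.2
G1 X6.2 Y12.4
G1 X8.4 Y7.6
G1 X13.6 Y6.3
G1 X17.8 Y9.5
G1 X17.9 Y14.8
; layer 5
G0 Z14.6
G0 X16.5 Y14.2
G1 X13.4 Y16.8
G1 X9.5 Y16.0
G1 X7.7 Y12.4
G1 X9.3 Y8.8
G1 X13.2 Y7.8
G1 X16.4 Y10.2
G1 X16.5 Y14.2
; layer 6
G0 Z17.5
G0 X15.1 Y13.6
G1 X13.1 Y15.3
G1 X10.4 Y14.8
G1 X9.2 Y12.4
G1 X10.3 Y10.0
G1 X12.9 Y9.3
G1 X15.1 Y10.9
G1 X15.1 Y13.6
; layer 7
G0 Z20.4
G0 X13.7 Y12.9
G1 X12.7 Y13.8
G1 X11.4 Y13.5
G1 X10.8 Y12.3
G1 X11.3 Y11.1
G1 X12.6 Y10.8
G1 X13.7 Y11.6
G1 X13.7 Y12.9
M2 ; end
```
solid part
  facet normal 0.0000 0.0000 -1.0000
    outer loop
      vertex 4.8 22.1 0.0
      vertex 15.3 24.2 0.0
      vertex 23.5 17.4 0.0
    endloop
  endfacet
  facet normal 0.0000 0.0000 -1.0000
    outer loop
      vertex 0.0 12.6 0.0
      vertex 4.8 22.1 0.0
      vertex 23.5 17.4 0.0
    endloop
  endfacet
  facet normal 0.0000 0.0000 -1.0000
    outer loop
      vertex 4.4 2.9 0.0
      vertex 0.0 12.6 0.0
      vertex 23.5 17.4 0.0
    endloop
  endfacet
  facet normal 0.0000 0.0000 -1.0000
    outer loop
      vertex 14.8 0.3 0.0
      vertex 4.4 2.9 0.0
      vertex 23.5 17.4 0.0
    endloop
  endfacet
  facet normal 0.0000 0.0000 -1.0000
    outer loop
      vertex 23.3 6.7 0.0
      vertex 14.8 0.3 0.0
      vertex 23.5 17.4 0.0
    endloop
  endfacet
  facet normal 0.5765 0.6952 0.4293
    outer loop
      vertex 23.5 17.4 0.0
      vertex 15.3 24.2 0.0
      vertex 12.3 12.3 23.3
    endloop
  endfacet
  facet normal -0.1771 0.8855 0.4295
    outer loop
      vertex 15.3 24.2 0.0
      vertex 4.8 22.1 0.0
      vertex 12.3 12.3 23.3
    endloop
  endfacet
  facet normal -0.8056 0.4070 0.4305
    outer loop
      vertex 4.8 22.1 0.0
      vertex 0.0 12.6 0.0
      vertex 12.3 12.3 23.3
    endloop
  endfacet
  facet normal -0.8225 -0.3731 0.4294
    outer loop
      vertex 0.0 12.6 0.0
      vertex 4.4 2.9 0.0
      vertex 12.3 12.3 23.3
    endloop
  endfacet
  facet normal -0.2192 -0.8768 0.4280
    outer loop
      vertex 4.4 2.9 0.0
      vertex 14.8 0.3 0.0
      vertex 12.3 12.3 23.3
    endloop
  endfacet
  facet normal 0.5431 -0.7213 0.4298
    outer loop
      vertex 14.8 0.3 0.0
      vertex 23.3 6.7 0.0
      vertex 12.3 12.3 23.3
    endloop
  endfacet
  facet normal 0.9026 -0.0169 0.4302
    outer loop
      vertex 23.3 6.7 0.0
      vertex 23.5 17.4 0.0
      vertex 12.3 12.3 23.3
    endloop
  endfacet
endsolid part

The G0 Z moves step by Δz≈2.9 mm. The G1 loops shrink linearly with z, so the solid tapers from its base footprint up to z≈23.3. Closing with a flat bottom cap and the tapered top and triangulating gives 12 facets — a regular 7-sided pyramid, base circumscribed radius ≈ 12.3 mm, apex at z ≈ 23.3 mm.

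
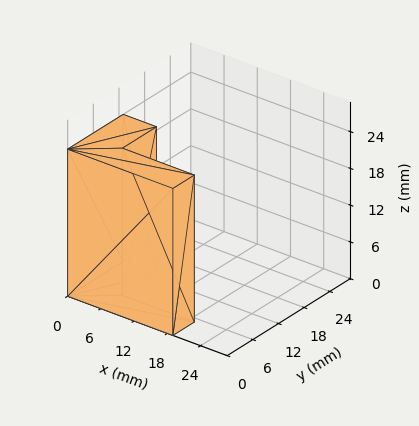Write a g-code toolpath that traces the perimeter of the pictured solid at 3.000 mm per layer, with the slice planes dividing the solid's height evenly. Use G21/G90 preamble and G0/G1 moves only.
Reading the render: the shape is an L-shaped prism: outer 19 × 13 mm, arm thicknesses ≈ 5 mm (horizontal) and 6 mm (vertical), extruded 24 mm in z (dimensions read to the nearest mm from the axis ticks). For the g-code, the solid's height is divided into equal slices at the stated Δz and each level perimeter traced with G1 moves after a G0 lift.

; perimeter-only toolpath
G21 ; units = mm
G90 ; absolute positioning
G28 ; home
; layer 1
G0 Z3.000
G0 X0.000 Y0.000
G1 X19.000 Y0.000
G1 X19.000 Y5.000
G1 X6.000 Y5.000
G1 X6.000 Y13.000
G1 X0.000 Y13.000
G1 X0.000 Y0.000
; layer 2
G0 Z6.000
G0 X0.000 Y0.000
G1 X19.000 Y0.000
G1 X19.000 Y5.000
G1 X6.000 Y5.000
G1 X6.000 Y13.000
G1 X0.000 Y13.000
G1 X0.000 Y0.000
; layer 3
G0 Z9.000
G0 X0.000 Y0.000
G1 X19.000 Y0.000
G1 X19.000 Y5.000
G1 X6.000 Y5.000
G1 X6.000 Y13.000
G1 X0.000 Y13.000
G1 X0.000 Y0.000
; layer 4
G0 Z12.000
G0 X0.000 Y0.000
G1 X19.000 Y0.000
G1 X19.000 Y5.000
G1 X6.000 Y5.000
G1 X6.000 Y13.000
G1 X0.000 Y13.000
G1 X0.000 Y0.000
; layer 5
G0 Z15.000
G0 X0.000 Y0.000
G1 X19.000 Y0.000
G1 X19.000 Y5.000
G1 X6.000 Y5.000
G1 X6.000 Y13.000
G1 X0.000 Y13.000
G1 X0.000 Y0.000
; layer 6
G0 Z18.000
G0 X0.000 Y0.000
G1 X19.000 Y0.000
G1 X19.000 Y5.000
G1 X6.000 Y5.000
G1 X6.000 Y13.000
G1 X0.000 Y13.000
G1 X0.000 Y0.000
; layer 7
G0 Z21.000
G0 X0.000 Y0.000
G1 X19.000 Y0.000
G1 X19.000 Y5.000
G1 X6.000 Y5.000
G1 X6.000 Y13.000
G1 X0.000 Y13.000
G1 X0.000 Y0.000
; layer 8
G0 Z24.000
G0 X0.000 Y0.000
G1 X19.000 Y0.000
G1 X19.000 Y5.000
G1 X6.000 Y5.000
G1 X6.000 Y13.000
G1 X0.000 Y13.000
G1 X0.000 Y0.000
M2 ; end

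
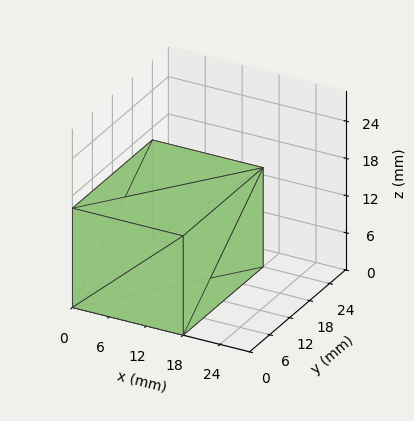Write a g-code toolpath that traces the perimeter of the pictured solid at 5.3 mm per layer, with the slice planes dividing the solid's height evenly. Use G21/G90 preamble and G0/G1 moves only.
Reading the render: the shape is a rectangular box, roughly 18 × 24 mm footprint and 16 mm tall (dimensions read to the nearest mm from the axis ticks). For the g-code, the solid's height is divided into equal slices at the stated Δz and each level perimeter traced with G1 moves after a G0 lift.

; perimeter-only toolpath
G21 ; units = mm
G90 ; absolute positioning
G28 ; home
; layer 1
G0 Z5.3
G0 X0.0 Y0.0
G1 X18.0 Y0.0
G1 X18.0 Y24.0
G1 X0.0 Y24.0
G1 X0.0 Y0.0
; layer 2
G0 Z10.7
G0 X0.0 Y0.0
G1 X18.0 Y0.0
G1 X18.0 Y24.0
G1 X0.0 Y24.0
G1 X0.0 Y0.0
; layer 3
G0 Z16.0
G0 X0.0 Y0.0
G1 X18.0 Y0.0
G1 X18.0 Y24.0
G1 X0.0 Y24.0
G1 X0.0 Y0.0
M2 ; end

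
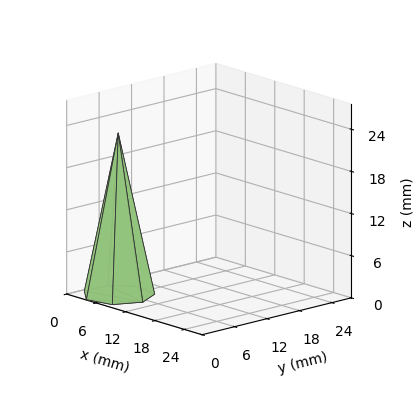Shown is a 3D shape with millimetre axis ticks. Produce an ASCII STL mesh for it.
Reading the render: the shape is a regular 7-sided pyramid, base circumscribed radius ≈ 5 mm, apex at z ≈ 23 mm (dimensions read to the nearest mm from the axis ticks). For the STL, each face is triangulated and given an outward normal.

solid part
  facet normal 0.0000 0.0000 -1.0000
    outer loop
      vertex 3.887 9.875 0.000
      vertex 8.117 8.909 0.000
      vertex 10.000 5.000 0.000
    endloop
  endfacet
  facet normal 0.0000 0.0000 -1.0000
    outer loop
      vertex 0.495 7.169 0.000
      vertex 3.887 9.875 0.000
      vertex 10.000 5.000 0.000
    endloop
  endfacet
  facet normal 0.0000 0.0000 -1.0000
    outer loop
      vertex 0.495 2.831 0.000
      vertex 0.495 7.169 0.000
      vertex 10.000 5.000 0.000
    endloop
  endfacet
  facet normal 0.0000 0.0000 -1.0000
    outer loop
      vertex 3.887 0.125 0.000
      vertex 0.495 2.831 0.000
      vertex 10.000 5.000 0.000
    endloop
  endfacet
  facet normal 0.0000 0.0000 -1.0000
    outer loop
      vertex 8.117 1.091 0.000
      vertex 3.887 0.125 0.000
      vertex 10.000 5.000 0.000
    endloop
  endfacet
  facet normal 0.8841 0.4259 0.1922
    outer loop
      vertex 10.000 5.000 0.000
      vertex 8.117 8.909 0.000
      vertex 5.000 5.000 23.000
    endloop
  endfacet
  facet normal 0.2185 0.9567 0.1922
    outer loop
      vertex 8.117 8.909 0.000
      vertex 3.887 9.875 0.000
      vertex 5.000 5.000 23.000
    endloop
  endfacet
  facet normal -0.6120 0.7671 0.1922
    outer loop
      vertex 3.887 9.875 0.000
      vertex 0.495 7.169 0.000
      vertex 5.000 5.000 23.000
    endloop
  endfacet
  facet normal -0.9814 0.0000 0.1922
    outer loop
      vertex 0.495 7.169 0.000
      vertex 0.495 2.831 0.000
      vertex 5.000 5.000 23.000
    endloop
  endfacet
  facet normal -0.6120 -0.7671 0.1922
    outer loop
      vertex 0.495 2.831 0.000
      vertex 3.887 0.125 0.000
      vertex 5.000 5.000 23.000
    endloop
  endfacet
  facet normal 0.2185 -0.9567 0.1922
    outer loop
      vertex 3.887 0.125 0.000
      vertex 8.117 1.091 0.000
      vertex 5.000 5.000 23.000
    endloop
  endfacet
  facet normal 0.8841 -0.4259 0.1922
    outer loop
      vertex 8.117 1.091 0.000
      vertex 10.000 5.000 0.000
      vertex 5.000 5.000 23.000
    endloop
  endfacet
endsolid part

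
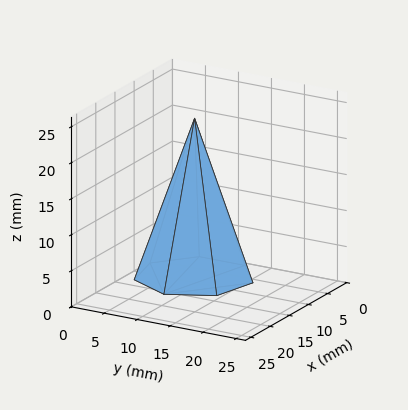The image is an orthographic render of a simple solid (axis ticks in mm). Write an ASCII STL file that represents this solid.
Reading the render: the shape is a regular 7-sided pyramid, base circumscribed radius ≈ 8 mm, apex at z ≈ 22 mm (dimensions read to the nearest mm from the axis ticks). For the STL, each face is triangulated and given an outward normal.

solid part
  facet normal 0.0000 0.0000 -1.0000
    outer loop
      vertex 6.22 15.80 0.00
      vertex 12.99 14.25 0.00
      vertex 16.00 8.00 0.00
    endloop
  endfacet
  facet normal 0.0000 0.0000 -1.0000
    outer loop
      vertex 0.79 11.47 0.00
      vertex 6.22 15.80 0.00
      vertex 16.00 8.00 0.00
    endloop
  endfacet
  facet normal 0.0000 0.0000 -1.0000
    outer loop
      vertex 0.79 4.53 0.00
      vertex 0.79 11.47 0.00
      vertex 16.00 8.00 0.00
    endloop
  endfacet
  facet normal 0.0000 0.0000 -1.0000
    outer loop
      vertex 6.22 0.20 0.00
      vertex 0.79 4.53 0.00
      vertex 16.00 8.00 0.00
    endloop
  endfacet
  facet normal 0.0000 0.0000 -1.0000
    outer loop
      vertex 12.99 1.75 0.00
      vertex 6.22 0.20 0.00
      vertex 16.00 8.00 0.00
    endloop
  endfacet
  facet normal 0.8562 0.4123 0.3113
    outer loop
      vertex 16.00 8.00 0.00
      vertex 12.99 14.25 0.00
      vertex 8.00 8.00 22.00
    endloop
  endfacet
  facet normal 0.2121 0.9264 0.3113
    outer loop
      vertex 12.99 14.25 0.00
      vertex 6.22 15.80 0.00
      vertex 8.00 8.00 22.00
    endloop
  endfacet
  facet normal -0.5925 0.7430 0.3114
    outer loop
      vertex 6.22 15.80 0.00
      vertex 0.79 11.47 0.00
      vertex 8.00 8.00 22.00
    endloop
  endfacet
  facet normal -0.9503 0.0000 0.3114
    outer loop
      vertex 0.79 11.47 0.00
      vertex 0.79 4.53 0.00
      vertex 8.00 8.00 22.00
    endloop
  endfacet
  facet normal -0.5925 -0.7430 0.3114
    outer loop
      vertex 0.79 4.53 0.00
      vertex 6.22 0.20 0.00
      vertex 8.00 8.00 22.00
    endloop
  endfacet
  facet normal 0.2121 -0.9264 0.3113
    outer loop
      vertex 6.22 0.20 0.00
      vertex 12.99 1.75 0.00
      vertex 8.00 8.00 22.00
    endloop
  endfacet
  facet normal 0.8562 -0.4123 0.3113
    outer loop
      vertex 12.99 1.75 0.00
      vertex 16.00 8.00 0.00
      vertex 8.00 8.00 22.00
    endloop
  endfacet
endsolid part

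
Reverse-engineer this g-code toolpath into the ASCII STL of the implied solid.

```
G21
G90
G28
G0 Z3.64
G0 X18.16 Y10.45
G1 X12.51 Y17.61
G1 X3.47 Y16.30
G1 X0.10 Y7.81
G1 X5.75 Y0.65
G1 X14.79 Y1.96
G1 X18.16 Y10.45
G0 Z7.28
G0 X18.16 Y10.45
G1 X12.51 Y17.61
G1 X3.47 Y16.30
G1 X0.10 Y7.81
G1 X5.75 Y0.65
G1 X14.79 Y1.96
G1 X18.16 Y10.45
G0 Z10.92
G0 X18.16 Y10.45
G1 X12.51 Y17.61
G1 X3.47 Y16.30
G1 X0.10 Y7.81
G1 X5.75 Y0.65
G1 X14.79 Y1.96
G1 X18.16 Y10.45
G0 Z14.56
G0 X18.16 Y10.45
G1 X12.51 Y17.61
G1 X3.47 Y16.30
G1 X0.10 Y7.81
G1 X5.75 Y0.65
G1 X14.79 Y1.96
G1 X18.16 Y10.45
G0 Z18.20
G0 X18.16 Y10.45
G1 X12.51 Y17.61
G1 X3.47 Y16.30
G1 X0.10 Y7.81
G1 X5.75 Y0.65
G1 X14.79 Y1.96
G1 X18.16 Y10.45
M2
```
solid part
  facet normal 0.0000 0.0000 -1.0000
    outer loop
      vertex 3.47 16.30 0.00
      vertex 12.51 17.61 0.00
      vertex 18.16 10.45 0.00
    endloop
  endfacet
  facet normal 0.0000 0.0000 -1.0000
    outer loop
      vertex 0.10 7.81 0.00
      vertex 3.47 16.30 0.00
      vertex 18.16 10.45 0.00
    endloop
  endfacet
  facet normal 0.0000 0.0000 -1.0000
    outer loop
      vertex 5.75 0.65 0.00
      vertex 0.10 7.81 0.00
      vertex 18.16 10.45 0.00
    endloop
  endfacet
  facet normal 0.0000 0.0000 -1.0000
    outer loop
      vertex 14.79 1.96 0.00
      vertex 5.75 0.65 0.00
      vertex 18.16 10.45 0.00
    endloop
  endfacet
  facet normal 0.0000 0.0000 1.0000
    outer loop
      vertex 18.16 10.45 18.20
      vertex 12.51 17.61 18.20
      vertex 3.47 16.30 18.20
    endloop
  endfacet
  facet normal 0.0000 0.0000 1.0000
    outer loop
      vertex 18.16 10.45 18.20
      vertex 3.47 16.30 18.20
      vertex 0.10 7.81 18.20
    endloop
  endfacet
  facet normal 0.0000 0.0000 1.0000
    outer loop
      vertex 18.16 10.45 18.20
      vertex 0.10 7.81 18.20
      vertex 5.75 0.65 18.20
    endloop
  endfacet
  facet normal 0.0000 0.0000 1.0000
    outer loop
      vertex 18.16 10.45 18.20
      vertex 5.75 0.65 18.20
      vertex 14.79 1.96 18.20
    endloop
  endfacet
  facet normal 0.7850 0.6195 0.0000
    outer loop
      vertex 18.16 10.45 0.00
      vertex 12.51 17.61 0.00
      vertex 12.51 17.61 18.20
    endloop
  endfacet
  facet normal 0.7850 0.6195 0.0000
    outer loop
      vertex 18.16 10.45 0.00
      vertex 12.51 17.61 18.20
      vertex 18.16 10.45 18.20
    endloop
  endfacet
  facet normal -0.1434 0.9897 0.0000
    outer loop
      vertex 12.51 17.61 0.00
      vertex 3.47 16.30 0.00
      vertex 3.47 16.30 18.20
    endloop
  endfacet
  facet normal -0.1434 0.9897 0.0000
    outer loop
      vertex 12.51 17.61 0.00
      vertex 3.47 16.30 18.20
      vertex 12.51 17.61 18.20
    endloop
  endfacet
  facet normal -0.9295 0.3689 0.0000
    outer loop
      vertex 3.47 16.30 0.00
      vertex 0.10 7.81 0.00
      vertex 0.10 7.81 18.20
    endloop
  endfacet
  facet normal -0.9295 0.3689 0.0000
    outer loop
      vertex 3.47 16.30 0.00
      vertex 0.10 7.81 18.20
      vertex 3.47 16.30 18.20
    endloop
  endfacet
  facet normal -0.7850 -0.6195 0.0000
    outer loop
      vertex 0.10 7.81 0.00
      vertex 5.75 0.65 0.00
      vertex 5.75 0.65 18.20
    endloop
  endfacet
  facet normal -0.7850 -0.6195 0.0000
    outer loop
      vertex 0.10 7.81 0.00
      vertex 5.75 0.65 18.20
      vertex 0.10 7.81 18.20
    endloop
  endfacet
  facet normal 0.1434 -0.9897 0.0000
    outer loop
      vertex 5.75 0.65 0.00
      vertex 14.79 1.96 0.00
      vertex 14.79 1.96 18.20
    endloop
  endfacet
  facet normal 0.1434 -0.9897 0.0000
    outer loop
      vertex 5.75 0.65 0.00
      vertex 14.79 1.96 18.20
      vertex 5.75 0.65 18.20
    endloop
  endfacet
  facet normal 0.9295 -0.3689 0.0000
    outer loop
      vertex 14.79 1.96 0.00
      vertex 18.16 10.45 0.00
      vertex 18.16 10.45 18.20
    endloop
  endfacet
  facet normal 0.9295 -0.3689 0.0000
    outer loop
      vertex 14.79 1.96 0.00
      vertex 18.16 10.45 18.20
      vertex 14.79 1.96 18.20
    endloop
  endfacet
endsolid part

The G0 Z moves step by Δz≈3.64 mm. Every layer's G1 loop is the same polygon, so the solid is a straight extrusion of it from z=0 to z≈18.2. Closing with flat bottom and top caps and triangulating gives 20 facets — a regular 6-sided prism (a cylinder approximated with 6 flat sides), circumscribed radius ≈ 9.13 mm, height ≈ 18.2 mm.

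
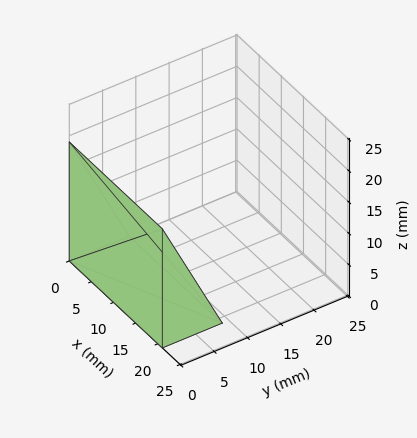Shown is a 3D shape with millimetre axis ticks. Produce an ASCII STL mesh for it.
Reading the render: the shape is a wedge (ramp): 21 × 9 mm base, rising to 19 mm along the y=0 edge and sloping linearly to z=0 at y=9 (dimensions read to the nearest mm from the axis ticks). For the STL, each face is triangulated and given an outward normal.

solid part
  facet normal 0.0000 0.0000 -1.0000
    outer loop
      vertex 21.000 9.000 0.000
      vertex 21.000 0.000 0.000
      vertex 0.000 0.000 0.000
    endloop
  endfacet
  facet normal 0.0000 0.0000 -1.0000
    outer loop
      vertex 0.000 9.000 0.000
      vertex 21.000 9.000 0.000
      vertex 0.000 0.000 0.000
    endloop
  endfacet
  facet normal 0.0000 -1.0000 0.0000
    outer loop
      vertex 0.000 0.000 0.000
      vertex 21.000 0.000 0.000
      vertex 21.000 0.000 19.000
    endloop
  endfacet
  facet normal 0.0000 -1.0000 0.0000
    outer loop
      vertex 0.000 0.000 0.000
      vertex 21.000 0.000 19.000
      vertex 0.000 0.000 19.000
    endloop
  endfacet
  facet normal 0.0000 0.9037 0.4281
    outer loop
      vertex 0.000 0.000 19.000
      vertex 21.000 0.000 19.000
      vertex 21.000 9.000 0.000
    endloop
  endfacet
  facet normal 0.0000 0.9037 0.4281
    outer loop
      vertex 0.000 0.000 19.000
      vertex 21.000 9.000 0.000
      vertex 0.000 9.000 0.000
    endloop
  endfacet
  facet normal -1.0000 0.0000 0.0000
    outer loop
      vertex 0.000 0.000 19.000
      vertex 0.000 9.000 0.000
      vertex 0.000 0.000 0.000
    endloop
  endfacet
  facet normal 1.0000 0.0000 0.0000
    outer loop
      vertex 21.000 0.000 0.000
      vertex 21.000 9.000 0.000
      vertex 21.000 0.000 19.000
    endloop
  endfacet
endsolid part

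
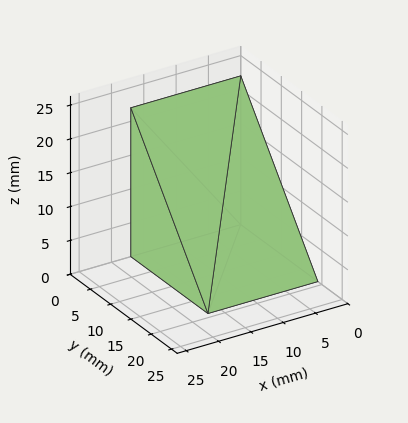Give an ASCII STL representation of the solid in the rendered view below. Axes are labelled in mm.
Reading the render: the shape is a wedge (ramp): 17 × 19 mm base, rising to 22 mm along the y=0 edge and sloping linearly to z=0 at y=19 (dimensions read to the nearest mm from the axis ticks). For the STL, each face is triangulated and given an outward normal.

solid part
  facet normal 0.0000 0.0000 -1.0000
    outer loop
      vertex 17.00 19.00 0.00
      vertex 17.00 0.00 0.00
      vertex 0.00 0.00 0.00
    endloop
  endfacet
  facet normal 0.0000 0.0000 -1.0000
    outer loop
      vertex 0.00 19.00 0.00
      vertex 17.00 19.00 0.00
      vertex 0.00 0.00 0.00
    endloop
  endfacet
  facet normal 0.0000 -1.0000 0.0000
    outer loop
      vertex 0.00 0.00 0.00
      vertex 17.00 0.00 0.00
      vertex 17.00 0.00 22.00
    endloop
  endfacet
  facet normal 0.0000 -1.0000 0.0000
    outer loop
      vertex 0.00 0.00 0.00
      vertex 17.00 0.00 22.00
      vertex 0.00 0.00 22.00
    endloop
  endfacet
  facet normal 0.0000 0.7568 0.6536
    outer loop
      vertex 0.00 0.00 22.00
      vertex 17.00 0.00 22.00
      vertex 17.00 19.00 0.00
    endloop
  endfacet
  facet normal 0.0000 0.7568 0.6536
    outer loop
      vertex 0.00 0.00 22.00
      vertex 17.00 19.00 0.00
      vertex 0.00 19.00 0.00
    endloop
  endfacet
  facet normal -1.0000 0.0000 0.0000
    outer loop
      vertex 0.00 0.00 22.00
      vertex 0.00 19.00 0.00
      vertex 0.00 0.00 0.00
    endloop
  endfacet
  facet normal 1.0000 0.0000 0.0000
    outer loop
      vertex 17.00 0.00 0.00
      vertex 17.00 19.00 0.00
      vertex 17.00 0.00 22.00
    endloop
  endfacet
endsolid part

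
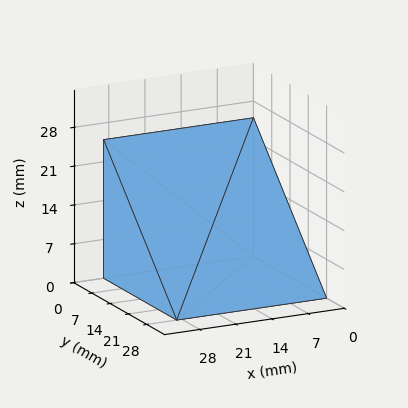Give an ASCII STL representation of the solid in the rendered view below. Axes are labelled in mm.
Reading the render: the shape is a wedge (ramp): 29 × 28 mm base, rising to 25 mm along the y=0 edge and sloping linearly to z=0 at y=28 (dimensions read to the nearest mm from the axis ticks). For the STL, each face is triangulated and given an outward normal.

solid part
  facet normal 0.0000 0.0000 -1.0000
    outer loop
      vertex 29.00 28.00 0.00
      vertex 29.00 0.00 0.00
      vertex 0.00 0.00 0.00
    endloop
  endfacet
  facet normal 0.0000 0.0000 -1.0000
    outer loop
      vertex 0.00 28.00 0.00
      vertex 29.00 28.00 0.00
      vertex 0.00 0.00 0.00
    endloop
  endfacet
  facet normal 0.0000 -1.0000 0.0000
    outer loop
      vertex 0.00 0.00 0.00
      vertex 29.00 0.00 0.00
      vertex 29.00 0.00 25.00
    endloop
  endfacet
  facet normal 0.0000 -1.0000 0.0000
    outer loop
      vertex 0.00 0.00 0.00
      vertex 29.00 0.00 25.00
      vertex 0.00 0.00 25.00
    endloop
  endfacet
  facet normal 0.0000 0.6660 0.7459
    outer loop
      vertex 0.00 0.00 25.00
      vertex 29.00 0.00 25.00
      vertex 29.00 28.00 0.00
    endloop
  endfacet
  facet normal 0.0000 0.6660 0.7459
    outer loop
      vertex 0.00 0.00 25.00
      vertex 29.00 28.00 0.00
      vertex 0.00 28.00 0.00
    endloop
  endfacet
  facet normal -1.0000 0.0000 0.0000
    outer loop
      vertex 0.00 0.00 25.00
      vertex 0.00 28.00 0.00
      vertex 0.00 0.00 0.00
    endloop
  endfacet
  facet normal 1.0000 0.0000 0.0000
    outer loop
      vertex 29.00 0.00 0.00
      vertex 29.00 28.00 0.00
      vertex 29.00 0.00 25.00
    endloop
  endfacet
endsolid part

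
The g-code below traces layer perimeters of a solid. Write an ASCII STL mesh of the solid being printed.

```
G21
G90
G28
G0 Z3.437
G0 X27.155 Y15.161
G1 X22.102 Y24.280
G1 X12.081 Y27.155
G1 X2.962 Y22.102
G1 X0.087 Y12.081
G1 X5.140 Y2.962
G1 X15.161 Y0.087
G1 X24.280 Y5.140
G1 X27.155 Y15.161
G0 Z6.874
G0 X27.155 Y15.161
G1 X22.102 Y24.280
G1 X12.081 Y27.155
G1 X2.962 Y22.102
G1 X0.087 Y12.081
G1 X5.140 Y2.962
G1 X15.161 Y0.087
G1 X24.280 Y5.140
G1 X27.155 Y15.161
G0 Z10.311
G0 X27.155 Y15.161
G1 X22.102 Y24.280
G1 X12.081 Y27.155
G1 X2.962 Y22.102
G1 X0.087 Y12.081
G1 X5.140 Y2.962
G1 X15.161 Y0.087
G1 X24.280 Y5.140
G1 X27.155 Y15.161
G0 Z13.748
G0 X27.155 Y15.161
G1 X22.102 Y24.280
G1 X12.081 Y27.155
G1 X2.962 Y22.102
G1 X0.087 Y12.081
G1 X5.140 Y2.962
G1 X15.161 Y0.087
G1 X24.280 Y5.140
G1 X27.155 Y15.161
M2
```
solid part
  facet normal 0.0000 0.0000 -1.0000
    outer loop
      vertex 12.081 27.155 0.000
      vertex 22.102 24.280 0.000
      vertex 27.155 15.161 0.000
    endloop
  endfacet
  facet normal 0.0000 0.0000 -1.0000
    outer loop
      vertex 2.962 22.102 0.000
      vertex 12.081 27.155 0.000
      vertex 27.155 15.161 0.000
    endloop
  endfacet
  facet normal 0.0000 0.0000 -1.0000
    outer loop
      vertex 0.087 12.081 0.000
      vertex 2.962 22.102 0.000
      vertex 27.155 15.161 0.000
    endloop
  endfacet
  facet normal 0.0000 0.0000 -1.0000
    outer loop
      vertex 5.140 2.962 0.000
      vertex 0.087 12.081 0.000
      vertex 27.155 15.161 0.000
    endloop
  endfacet
  facet normal 0.0000 0.0000 -1.0000
    outer loop
      vertex 15.161 0.087 0.000
      vertex 5.140 2.962 0.000
      vertex 27.155 15.161 0.000
    endloop
  endfacet
  facet normal 0.0000 0.0000 -1.0000
    outer loop
      vertex 24.280 5.140 0.000
      vertex 15.161 0.087 0.000
      vertex 27.155 15.161 0.000
    endloop
  endfacet
  facet normal 0.0000 0.0000 1.0000
    outer loop
      vertex 27.155 15.161 13.748
      vertex 22.102 24.280 13.748
      vertex 12.081 27.155 13.748
    endloop
  endfacet
  facet normal 0.0000 0.0000 1.0000
    outer loop
      vertex 27.155 15.161 13.748
      vertex 12.081 27.155 13.748
      vertex 2.962 22.102 13.748
    endloop
  endfacet
  facet normal 0.0000 0.0000 1.0000
    outer loop
      vertex 27.155 15.161 13.748
      vertex 2.962 22.102 13.748
      vertex 0.087 12.081 13.748
    endloop
  endfacet
  facet normal 0.0000 0.0000 1.0000
    outer loop
      vertex 27.155 15.161 13.748
      vertex 0.087 12.081 13.748
      vertex 5.140 2.962 13.748
    endloop
  endfacet
  facet normal 0.0000 0.0000 1.0000
    outer loop
      vertex 27.155 15.161 13.748
      vertex 5.140 2.962 13.748
      vertex 15.161 0.087 13.748
    endloop
  endfacet
  facet normal 0.0000 0.0000 1.0000
    outer loop
      vertex 27.155 15.161 13.748
      vertex 15.161 0.087 13.748
      vertex 24.280 5.140 13.748
    endloop
  endfacet
  facet normal 0.8747 0.4847 0.0000
    outer loop
      vertex 27.155 15.161 0.000
      vertex 22.102 24.280 0.000
      vertex 22.102 24.280 13.748
    endloop
  endfacet
  facet normal 0.8747 0.4847 0.0000
    outer loop
      vertex 27.155 15.161 0.000
      vertex 22.102 24.280 13.748
      vertex 27.155 15.161 13.748
    endloop
  endfacet
  facet normal 0.2758 0.9612 0.0000
    outer loop
      vertex 22.102 24.280 0.000
      vertex 12.081 27.155 0.000
      vertex 12.081 27.155 13.748
    endloop
  endfacet
  facet normal 0.2758 0.9612 0.0000
    outer loop
      vertex 22.102 24.280 0.000
      vertex 12.081 27.155 13.748
      vertex 22.102 24.280 13.748
    endloop
  endfacet
  facet normal -0.4847 0.8747 0.0000
    outer loop
      vertex 12.081 27.155 0.000
      vertex 2.962 22.102 0.000
      vertex 2.962 22.102 13.748
    endloop
  endfacet
  facet normal -0.4847 0.8747 0.0000
    outer loop
      vertex 12.081 27.155 0.000
      vertex 2.962 22.102 13.748
      vertex 12.081 27.155 13.748
    endloop
  endfacet
  facet normal -0.9612 0.2758 0.0000
    outer loop
      vertex 2.962 22.102 0.000
      vertex 0.087 12.081 0.000
      vertex 0.087 12.081 13.748
    endloop
  endfacet
  facet normal -0.9612 0.2758 0.0000
    outer loop
      vertex 2.962 22.102 0.000
      vertex 0.087 12.081 13.748
      vertex 2.962 22.102 13.748
    endloop
  endfacet
  facet normal -0.8747 -0.4847 0.0000
    outer loop
      vertex 0.087 12.081 0.000
      vertex 5.140 2.962 0.000
      vertex 5.140 2.962 13.748
    endloop
  endfacet
  facet normal -0.8747 -0.4847 0.0000
    outer loop
      vertex 0.087 12.081 0.000
      vertex 5.140 2.962 13.748
      vertex 0.087 12.081 13.748
    endloop
  endfacet
  facet normal -0.2758 -0.9612 0.0000
    outer loop
      vertex 5.140 2.962 0.000
      vertex 15.161 0.087 0.000
      vertex 15.161 0.087 13.748
    endloop
  endfacet
  facet normal -0.2758 -0.9612 0.0000
    outer loop
      vertex 5.140 2.962 0.000
      vertex 15.161 0.087 13.748
      vertex 5.140 2.962 13.748
    endloop
  endfacet
  facet normal 0.4847 -0.8747 0.0000
    outer loop
      vertex 15.161 0.087 0.000
      vertex 24.280 5.140 0.000
      vertex 24.280 5.140 13.748
    endloop
  endfacet
  facet normal 0.4847 -0.8747 0.0000
    outer loop
      vertex 15.161 0.087 0.000
      vertex 24.280 5.140 13.748
      vertex 15.161 0.087 13.748
    endloop
  endfacet
  facet normal 0.9612 -0.2758 0.0000
    outer loop
      vertex 24.280 5.140 0.000
      vertex 27.155 15.161 0.000
      vertex 27.155 15.161 13.748
    endloop
  endfacet
  facet normal 0.9612 -0.2758 0.0000
    outer loop
      vertex 24.280 5.140 0.000
      vertex 27.155 15.161 13.748
      vertex 24.280 5.140 13.748
    endloop
  endfacet
endsolid part

The G0 Z moves step by Δz≈3.437 mm. Every layer's G1 loop is the same polygon, so the solid is a straight extrusion of it from z=0 to z≈13.7. Closing with flat bottom and top caps and triangulating gives 28 facets — a regular 8-sided prism (a cylinder approximated with 8 flat sides), circumscribed radius ≈ 13.6 mm, height ≈ 13.7 mm.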